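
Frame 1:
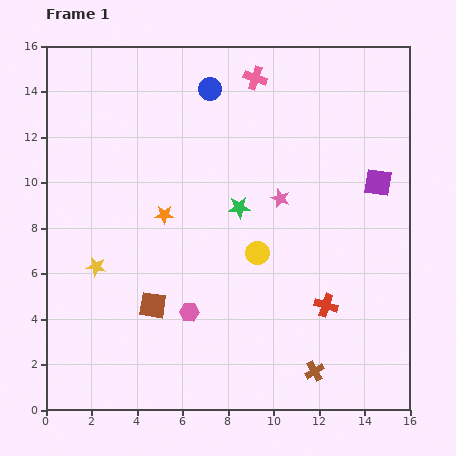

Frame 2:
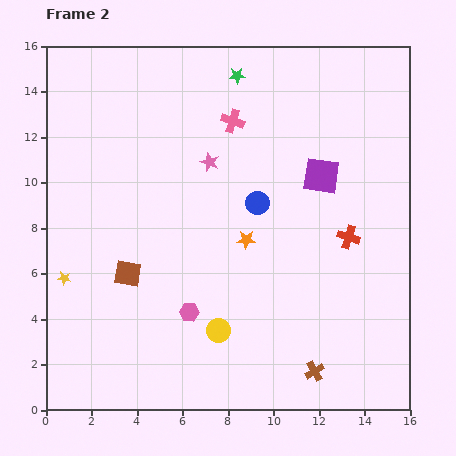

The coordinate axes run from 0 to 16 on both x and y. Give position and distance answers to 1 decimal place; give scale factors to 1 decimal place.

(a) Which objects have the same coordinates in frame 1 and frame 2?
the pink hexagon, the brown cross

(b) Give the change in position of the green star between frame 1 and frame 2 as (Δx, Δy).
(-0.1, 5.8)

The green star was at (8.5, 8.9) in frame 1 and (8.4, 14.7) in frame 2.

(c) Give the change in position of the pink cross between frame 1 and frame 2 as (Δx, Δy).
(-1.0, -1.9)

The pink cross was at (9.2, 14.6) in frame 1 and (8.2, 12.7) in frame 2.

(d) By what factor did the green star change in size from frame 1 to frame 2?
0.7×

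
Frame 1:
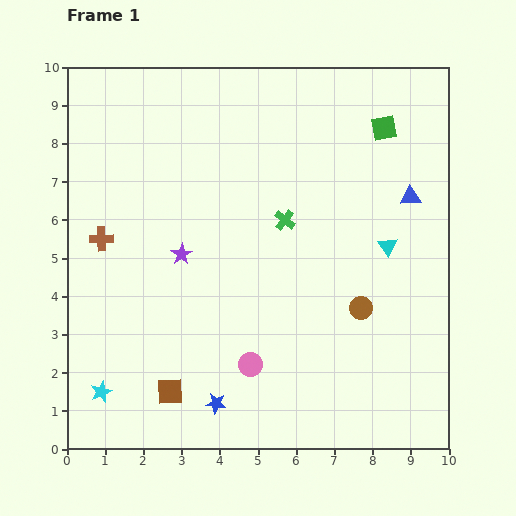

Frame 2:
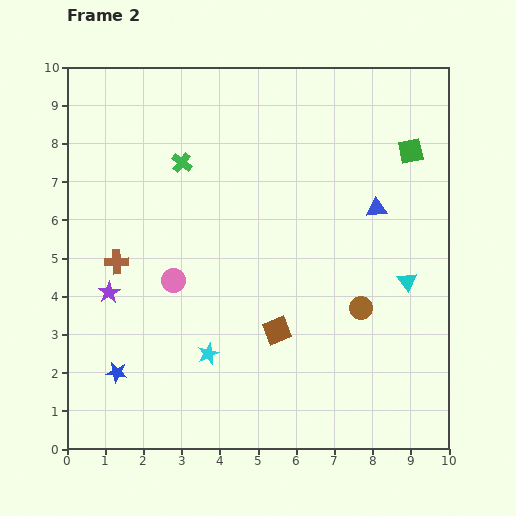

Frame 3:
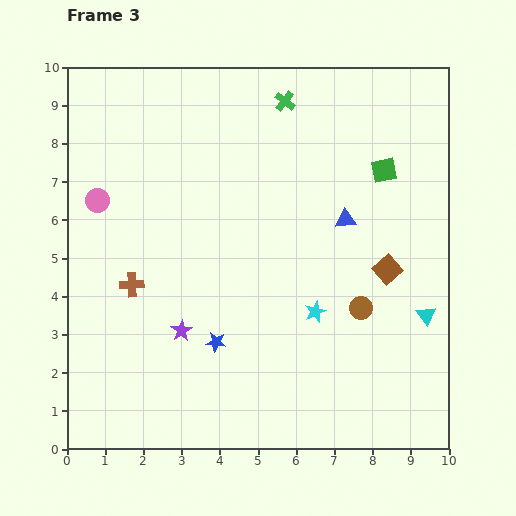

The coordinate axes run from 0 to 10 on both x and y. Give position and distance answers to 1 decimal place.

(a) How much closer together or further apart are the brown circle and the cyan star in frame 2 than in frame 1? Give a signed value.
-2.9

Distance in frame 1: 7.1. Distance in frame 2: 4.2.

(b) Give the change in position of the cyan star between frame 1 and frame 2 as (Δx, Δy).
(2.8, 1.0)

The cyan star was at (0.9, 1.5) in frame 1 and (3.7, 2.5) in frame 2.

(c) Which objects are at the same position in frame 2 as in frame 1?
the brown circle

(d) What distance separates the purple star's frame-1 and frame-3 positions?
2.0

The purple star moved from (3.0, 5.1) to (3.0, 3.1), a distance of √(0.0² + 2.0²) ≈ 2.0.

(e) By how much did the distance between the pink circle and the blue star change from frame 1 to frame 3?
+3.5

Distance in frame 1: 1.3. Distance in frame 3: 4.8.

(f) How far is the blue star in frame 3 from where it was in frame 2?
2.7

The blue star moved from (1.3, 2.0) to (3.9, 2.8), a distance of √(2.6² + 0.8²) ≈ 2.7.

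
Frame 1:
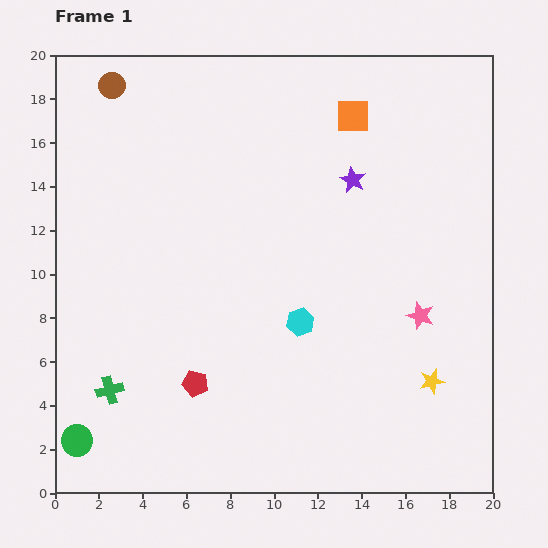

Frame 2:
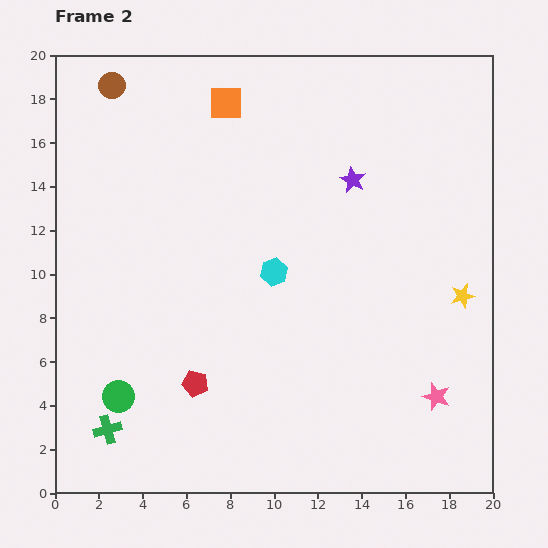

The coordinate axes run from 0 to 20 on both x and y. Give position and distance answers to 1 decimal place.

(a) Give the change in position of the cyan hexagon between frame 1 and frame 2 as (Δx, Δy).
(-1.2, 2.3)

The cyan hexagon was at (11.2, 7.8) in frame 1 and (10.0, 10.1) in frame 2.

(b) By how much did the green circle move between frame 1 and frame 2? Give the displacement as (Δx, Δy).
(1.9, 2.0)

The green circle was at (1.0, 2.4) in frame 1 and (2.9, 4.4) in frame 2.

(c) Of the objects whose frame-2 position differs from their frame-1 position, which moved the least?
the green cross

(moved 1.8)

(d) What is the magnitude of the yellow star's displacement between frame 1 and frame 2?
4.1

The yellow star moved from (17.2, 5.1) to (18.6, 9.0), a distance of √(1.4² + 3.9²) ≈ 4.1.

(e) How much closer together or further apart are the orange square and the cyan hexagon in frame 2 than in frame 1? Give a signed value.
-1.7

Distance in frame 1: 9.7. Distance in frame 2: 8.0.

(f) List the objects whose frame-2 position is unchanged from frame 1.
the brown circle, the red pentagon, the purple star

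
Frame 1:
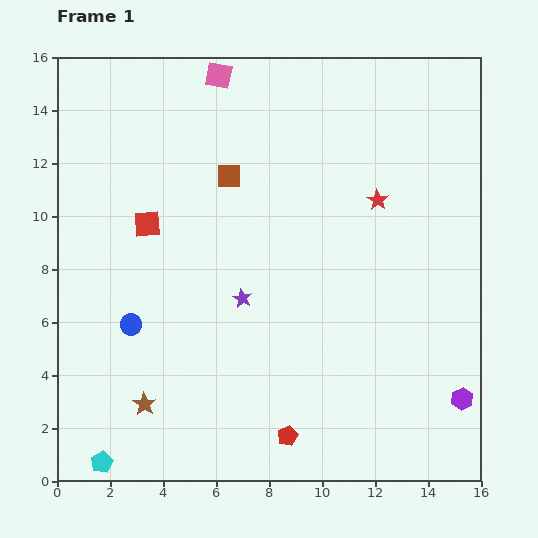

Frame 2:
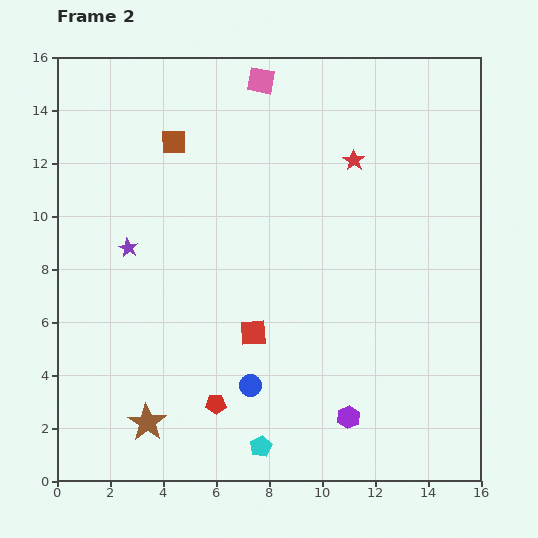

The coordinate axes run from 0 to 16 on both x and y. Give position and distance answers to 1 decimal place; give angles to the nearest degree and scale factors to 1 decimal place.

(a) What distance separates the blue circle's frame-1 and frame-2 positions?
5.1

The blue circle moved from (2.8, 5.9) to (7.3, 3.6), a distance of √(4.5² + 2.3²) ≈ 5.1.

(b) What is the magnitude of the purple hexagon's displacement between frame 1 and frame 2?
4.4

The purple hexagon moved from (15.3, 3.1) to (11.0, 2.4), a distance of √(4.3² + 0.7²) ≈ 4.4.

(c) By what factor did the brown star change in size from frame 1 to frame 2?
1.7×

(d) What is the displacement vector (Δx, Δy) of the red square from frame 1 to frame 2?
(4.0, -4.1)

The red square was at (3.4, 9.7) in frame 1 and (7.4, 5.6) in frame 2.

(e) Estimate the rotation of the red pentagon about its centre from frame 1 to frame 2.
22° clockwise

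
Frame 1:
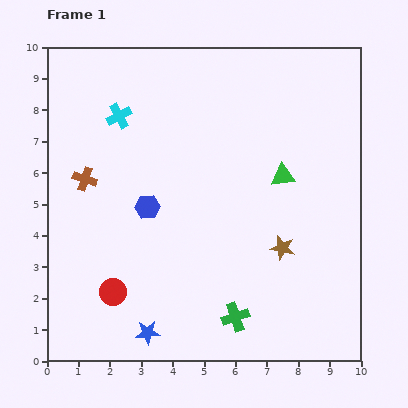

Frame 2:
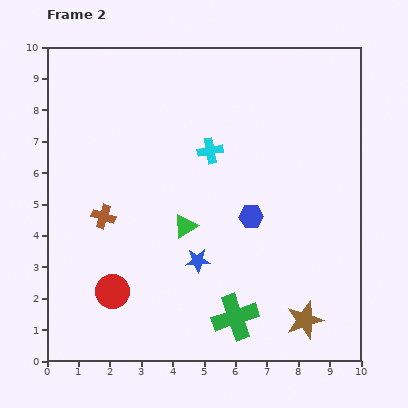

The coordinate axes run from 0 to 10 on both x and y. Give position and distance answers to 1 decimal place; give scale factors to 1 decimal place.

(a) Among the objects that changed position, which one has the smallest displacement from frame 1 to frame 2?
the brown cross

(moved 1.3)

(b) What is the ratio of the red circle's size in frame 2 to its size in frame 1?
1.3×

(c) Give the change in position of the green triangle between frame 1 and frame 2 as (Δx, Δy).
(-3.1, -1.6)

The green triangle was at (7.5, 5.9) in frame 1 and (4.4, 4.3) in frame 2.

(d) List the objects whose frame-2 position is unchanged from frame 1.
the green cross, the red circle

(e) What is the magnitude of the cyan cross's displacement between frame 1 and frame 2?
3.1

The cyan cross moved from (2.3, 7.8) to (5.2, 6.7), a distance of √(2.9² + 1.1²) ≈ 3.1.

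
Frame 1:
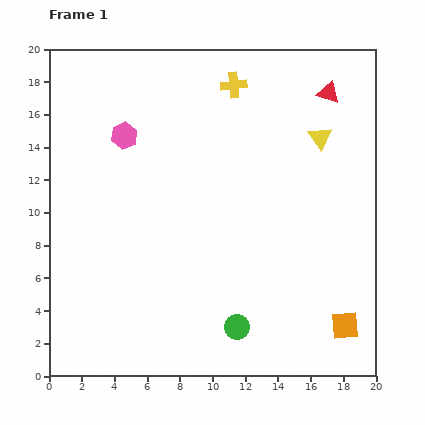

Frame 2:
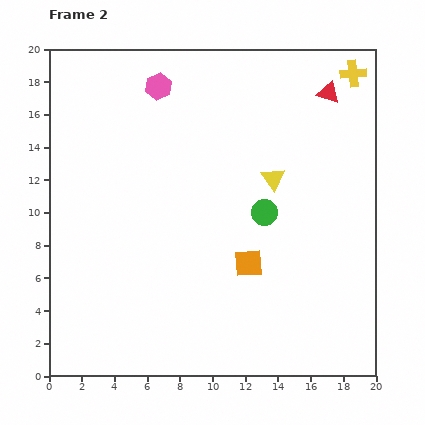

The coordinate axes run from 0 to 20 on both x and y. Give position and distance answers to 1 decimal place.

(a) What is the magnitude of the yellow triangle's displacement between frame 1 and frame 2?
3.8

The yellow triangle moved from (16.6, 14.6) to (13.7, 12.1), a distance of √(2.9² + 2.5²) ≈ 3.8.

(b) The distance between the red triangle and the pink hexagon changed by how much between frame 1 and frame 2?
-2.4

Distance in frame 1: 12.8. Distance in frame 2: 10.4.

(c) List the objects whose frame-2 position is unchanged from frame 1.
the red triangle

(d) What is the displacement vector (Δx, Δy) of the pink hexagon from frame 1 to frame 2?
(2.1, 3.0)

The pink hexagon was at (4.6, 14.7) in frame 1 and (6.7, 17.7) in frame 2.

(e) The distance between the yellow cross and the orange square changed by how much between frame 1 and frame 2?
-3.0

Distance in frame 1: 16.2. Distance in frame 2: 13.2.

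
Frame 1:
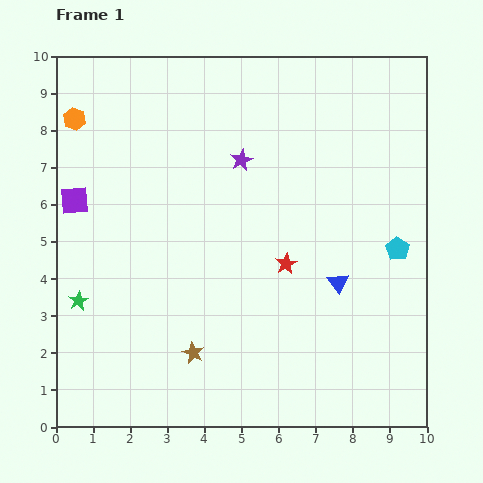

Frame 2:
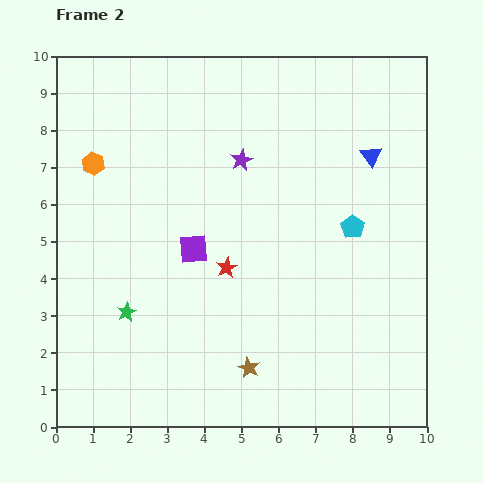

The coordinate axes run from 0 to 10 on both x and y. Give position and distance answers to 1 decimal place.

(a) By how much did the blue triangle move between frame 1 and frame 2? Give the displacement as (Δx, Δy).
(0.9, 3.4)

The blue triangle was at (7.6, 3.9) in frame 1 and (8.5, 7.3) in frame 2.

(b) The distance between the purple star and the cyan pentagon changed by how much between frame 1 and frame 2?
-1.3

Distance in frame 1: 4.8. Distance in frame 2: 3.5.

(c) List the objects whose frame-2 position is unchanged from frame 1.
the purple star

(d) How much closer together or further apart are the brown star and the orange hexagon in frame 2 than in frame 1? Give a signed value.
-0.2

Distance in frame 1: 7.1. Distance in frame 2: 6.9.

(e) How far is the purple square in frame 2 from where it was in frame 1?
3.5

The purple square moved from (0.5, 6.1) to (3.7, 4.8), a distance of √(3.2² + 1.3²) ≈ 3.5.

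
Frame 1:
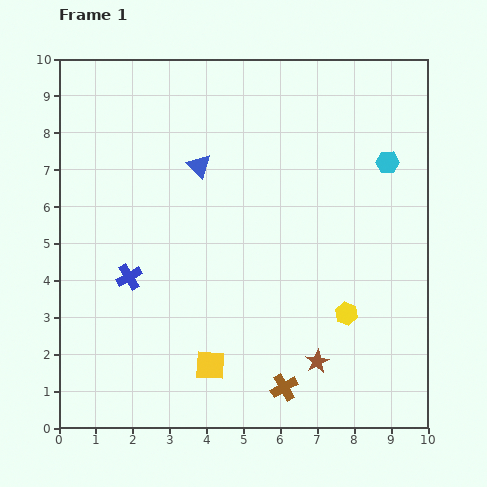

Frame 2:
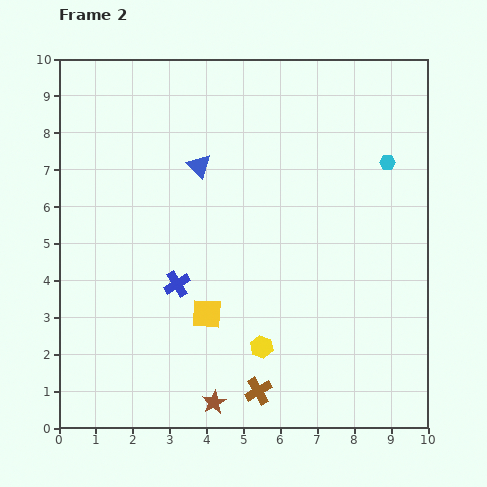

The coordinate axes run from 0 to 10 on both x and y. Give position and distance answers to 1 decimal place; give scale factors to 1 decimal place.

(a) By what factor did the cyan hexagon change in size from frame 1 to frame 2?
0.7×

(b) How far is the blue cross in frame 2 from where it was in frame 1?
1.3

The blue cross moved from (1.9, 4.1) to (3.2, 3.9), a distance of √(1.3² + 0.2²) ≈ 1.3.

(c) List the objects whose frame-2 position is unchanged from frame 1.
the cyan hexagon, the blue triangle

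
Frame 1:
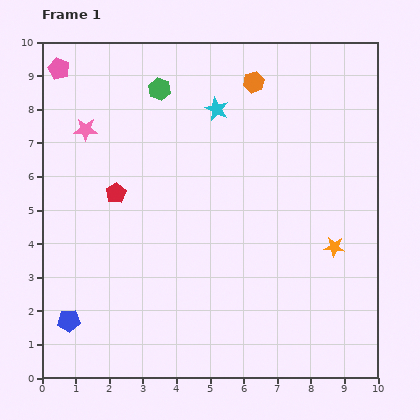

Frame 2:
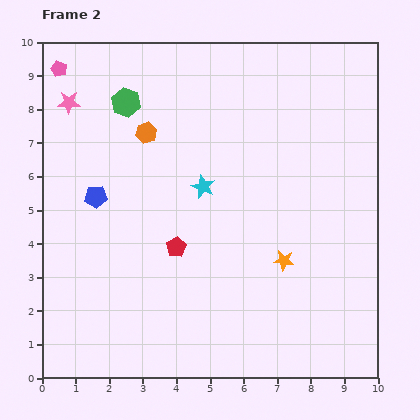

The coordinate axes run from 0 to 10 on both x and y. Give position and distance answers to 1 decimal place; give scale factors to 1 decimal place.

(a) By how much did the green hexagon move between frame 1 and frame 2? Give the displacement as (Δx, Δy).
(-1.0, -0.4)

The green hexagon was at (3.5, 8.6) in frame 1 and (2.5, 8.2) in frame 2.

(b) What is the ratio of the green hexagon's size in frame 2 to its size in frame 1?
1.3×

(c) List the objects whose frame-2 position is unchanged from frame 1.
the pink pentagon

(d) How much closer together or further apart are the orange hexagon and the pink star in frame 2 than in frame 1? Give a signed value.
-2.7

Distance in frame 1: 5.2. Distance in frame 2: 2.5.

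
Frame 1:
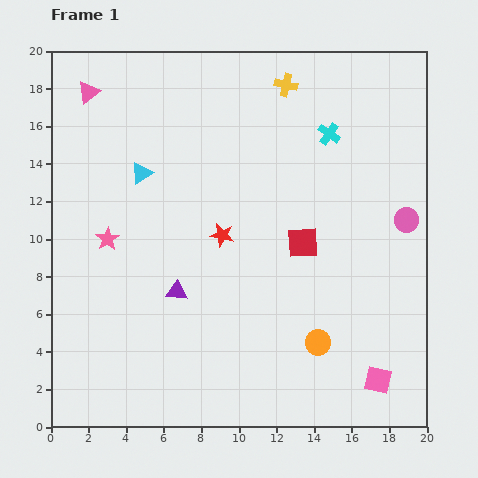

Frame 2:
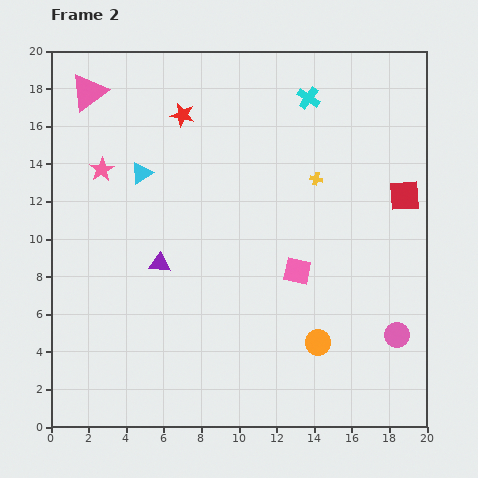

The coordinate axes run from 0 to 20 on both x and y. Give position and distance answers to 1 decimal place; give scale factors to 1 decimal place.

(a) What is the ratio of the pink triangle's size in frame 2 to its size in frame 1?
1.6×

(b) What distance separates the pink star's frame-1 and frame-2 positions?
3.7

The pink star moved from (3.0, 10.0) to (2.7, 13.7), a distance of √(0.3² + 3.7²) ≈ 3.7.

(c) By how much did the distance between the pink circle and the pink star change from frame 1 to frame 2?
+2.1

Distance in frame 1: 15.9. Distance in frame 2: 18.0.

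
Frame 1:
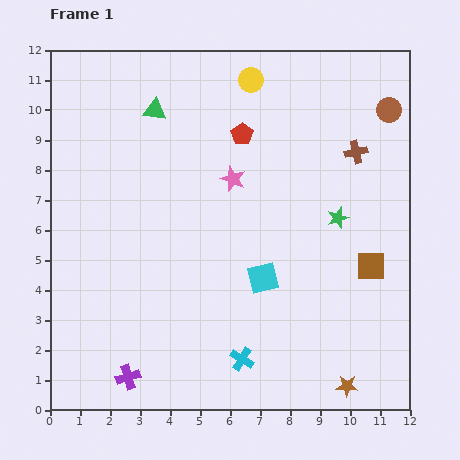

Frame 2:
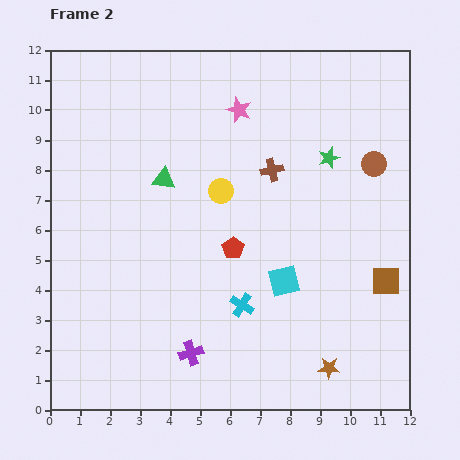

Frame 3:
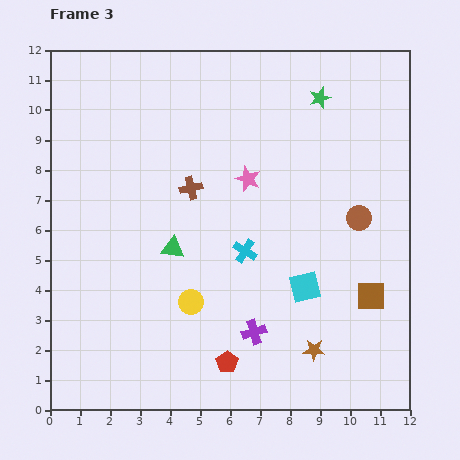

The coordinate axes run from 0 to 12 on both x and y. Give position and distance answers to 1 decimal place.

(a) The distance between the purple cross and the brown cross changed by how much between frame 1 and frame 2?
-4.0

Distance in frame 1: 10.7. Distance in frame 2: 6.7.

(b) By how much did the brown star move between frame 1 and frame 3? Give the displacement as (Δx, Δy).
(-1.1, 1.2)

The brown star was at (9.9, 0.8) in frame 1 and (8.8, 2.0) in frame 3.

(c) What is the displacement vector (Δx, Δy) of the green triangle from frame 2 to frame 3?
(0.3, -2.3)

The green triangle was at (3.8, 7.7) in frame 2 and (4.1, 5.4) in frame 3.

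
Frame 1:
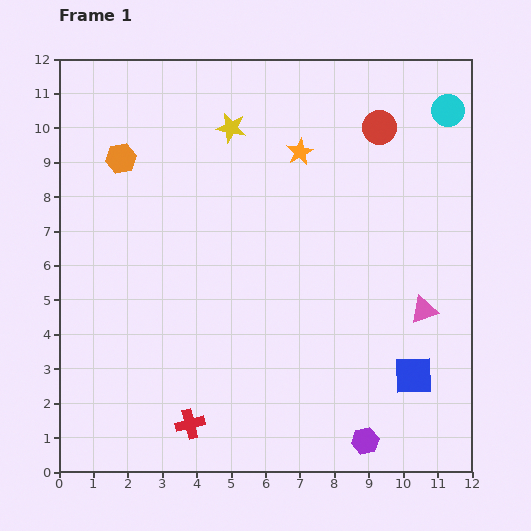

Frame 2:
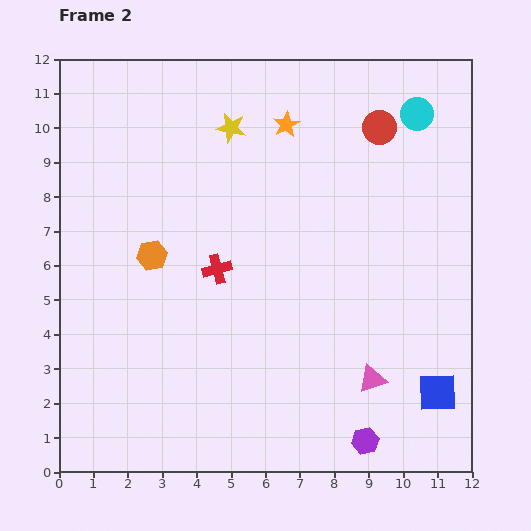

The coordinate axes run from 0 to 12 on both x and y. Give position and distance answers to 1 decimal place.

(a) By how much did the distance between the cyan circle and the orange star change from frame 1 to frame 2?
-0.7

Distance in frame 1: 4.5. Distance in frame 2: 3.8.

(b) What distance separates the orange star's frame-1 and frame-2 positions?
0.9

The orange star moved from (7.0, 9.3) to (6.6, 10.1), a distance of √(0.4² + 0.8²) ≈ 0.9.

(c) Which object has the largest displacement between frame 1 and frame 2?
the red cross

(moved 4.6; next 2.9)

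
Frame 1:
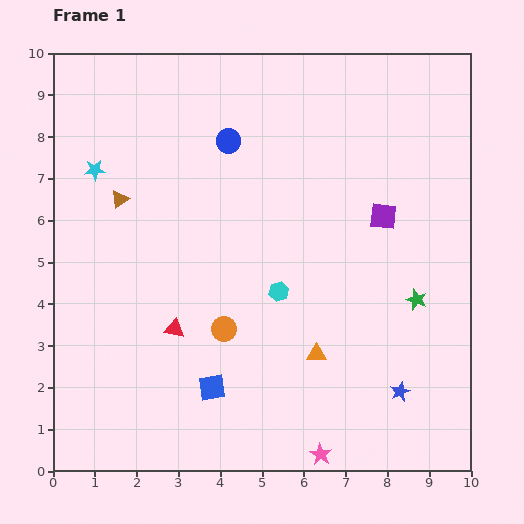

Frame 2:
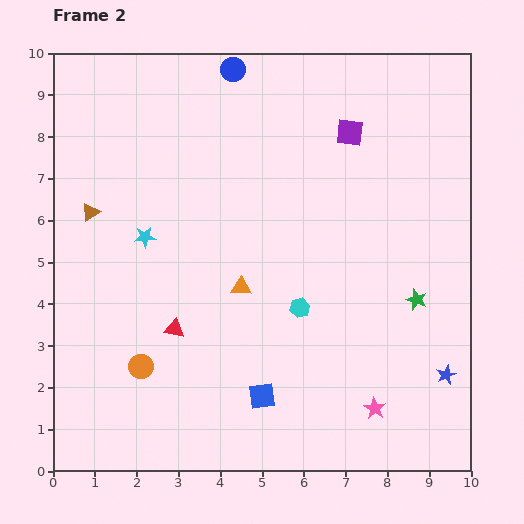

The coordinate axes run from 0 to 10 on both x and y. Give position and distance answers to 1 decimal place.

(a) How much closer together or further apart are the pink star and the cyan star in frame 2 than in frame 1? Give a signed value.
-1.8

Distance in frame 1: 8.7. Distance in frame 2: 6.9.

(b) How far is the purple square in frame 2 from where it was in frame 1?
2.2

The purple square moved from (7.9, 6.1) to (7.1, 8.1), a distance of √(0.8² + 2.0²) ≈ 2.2.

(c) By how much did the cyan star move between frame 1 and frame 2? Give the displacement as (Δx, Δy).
(1.2, -1.6)

The cyan star was at (1.0, 7.2) in frame 1 and (2.2, 5.6) in frame 2.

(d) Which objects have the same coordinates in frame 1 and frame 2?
the green star, the red triangle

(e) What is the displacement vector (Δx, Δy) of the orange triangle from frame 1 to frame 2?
(-1.8, 1.6)

The orange triangle was at (6.3, 2.8) in frame 1 and (4.5, 4.4) in frame 2.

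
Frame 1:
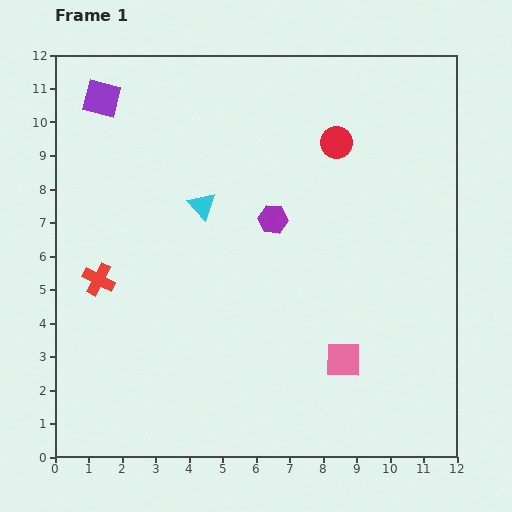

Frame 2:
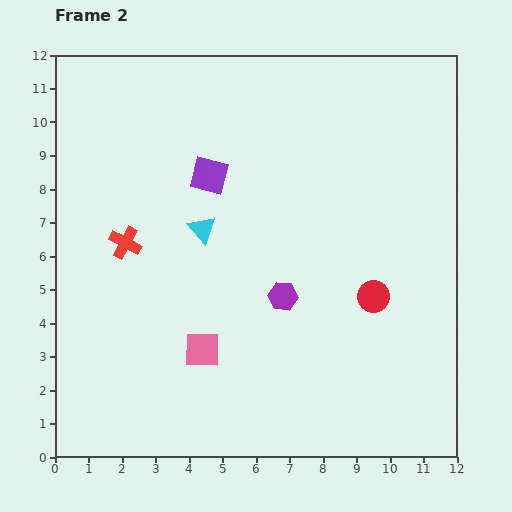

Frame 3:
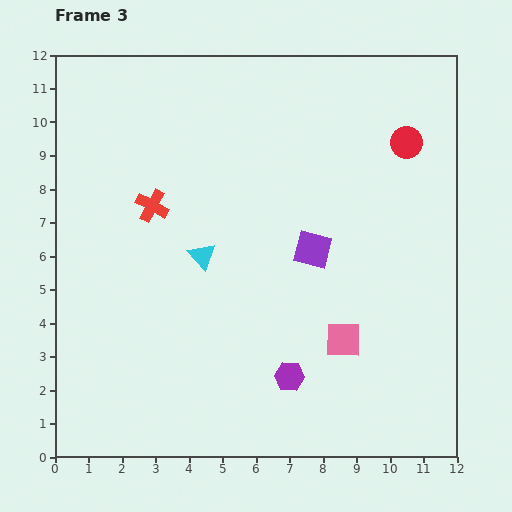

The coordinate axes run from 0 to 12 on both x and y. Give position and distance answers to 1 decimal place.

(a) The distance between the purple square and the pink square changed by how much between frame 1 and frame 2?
-5.4

Distance in frame 1: 10.6. Distance in frame 2: 5.2.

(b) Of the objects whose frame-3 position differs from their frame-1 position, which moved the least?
the pink square

(moved 0.6)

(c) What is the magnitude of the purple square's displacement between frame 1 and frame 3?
7.7

The purple square moved from (1.4, 10.7) to (7.7, 6.2), a distance of √(6.3² + 4.5²) ≈ 7.7.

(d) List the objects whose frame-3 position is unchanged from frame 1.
none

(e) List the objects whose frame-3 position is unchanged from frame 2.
none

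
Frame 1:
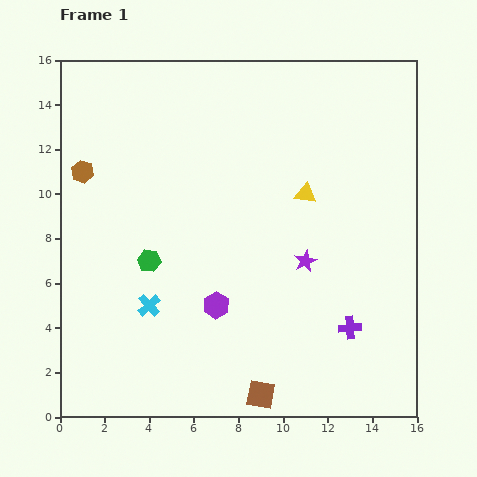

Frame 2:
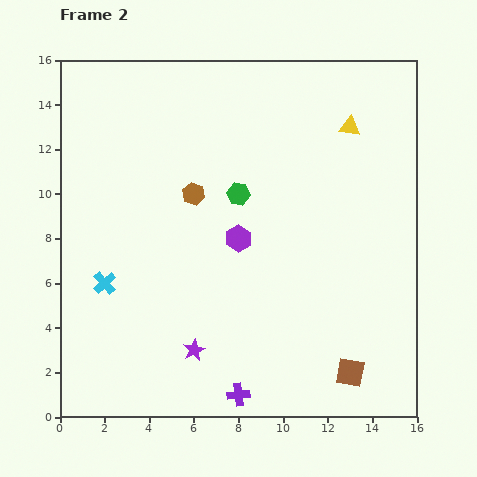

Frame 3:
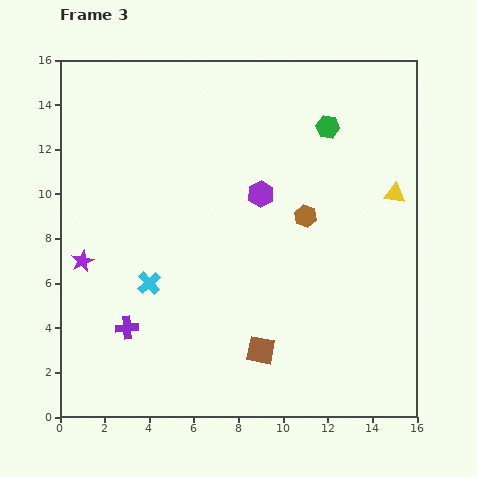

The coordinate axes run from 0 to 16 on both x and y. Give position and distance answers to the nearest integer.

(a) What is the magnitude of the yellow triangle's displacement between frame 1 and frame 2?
4

The yellow triangle moved from (11, 10) to (13, 13), a distance of √(2² + 3²) ≈ 4.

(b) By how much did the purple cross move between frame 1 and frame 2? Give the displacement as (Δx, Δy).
(-5, -3)

The purple cross was at (13, 4) in frame 1 and (8, 1) in frame 2.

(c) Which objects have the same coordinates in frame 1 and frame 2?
none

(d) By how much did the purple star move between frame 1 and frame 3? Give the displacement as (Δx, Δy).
(-10, 0)

The purple star was at (11, 7) in frame 1 and (1, 7) in frame 3.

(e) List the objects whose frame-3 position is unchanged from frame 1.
none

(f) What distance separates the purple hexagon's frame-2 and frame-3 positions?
2

The purple hexagon moved from (8, 8) to (9, 10), a distance of √(1² + 2²) ≈ 2.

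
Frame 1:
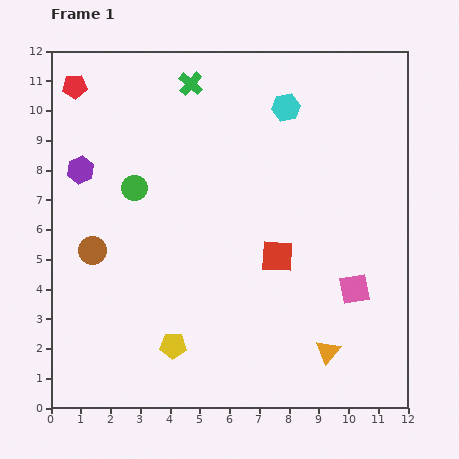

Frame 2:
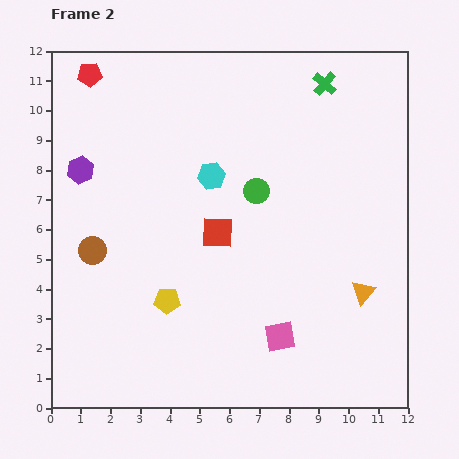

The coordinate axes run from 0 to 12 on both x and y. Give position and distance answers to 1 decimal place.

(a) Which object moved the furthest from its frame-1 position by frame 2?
the green cross

(moved 4.5; next 4.1)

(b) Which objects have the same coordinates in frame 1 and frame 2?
the brown circle, the purple hexagon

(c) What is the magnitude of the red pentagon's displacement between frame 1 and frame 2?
0.6

The red pentagon moved from (0.8, 10.8) to (1.3, 11.2), a distance of √(0.5² + 0.4²) ≈ 0.6.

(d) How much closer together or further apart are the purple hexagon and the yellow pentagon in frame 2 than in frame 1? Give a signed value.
-1.4

Distance in frame 1: 6.7. Distance in frame 2: 5.3.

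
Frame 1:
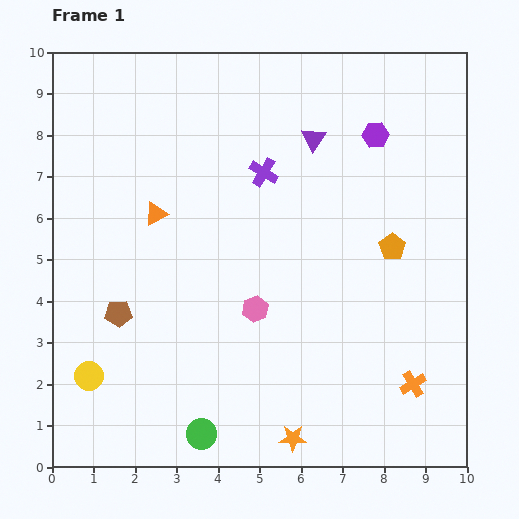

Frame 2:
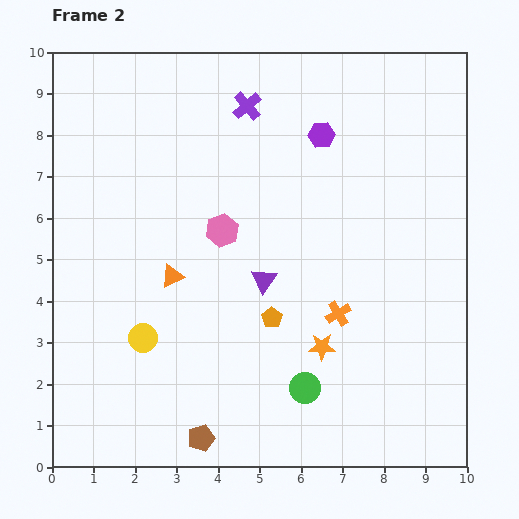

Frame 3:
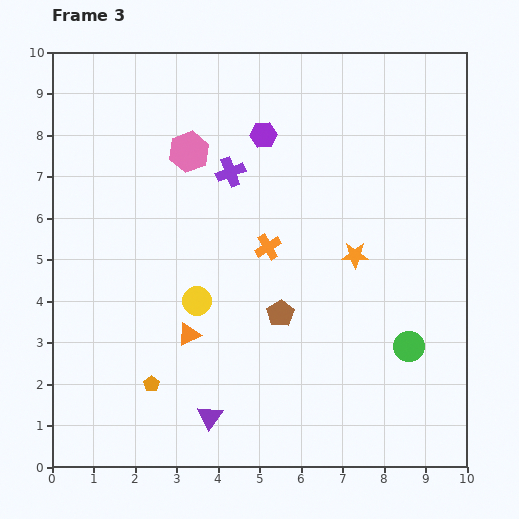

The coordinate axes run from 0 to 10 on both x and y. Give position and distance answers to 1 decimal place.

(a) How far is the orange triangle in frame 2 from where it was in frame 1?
1.6

The orange triangle moved from (2.5, 6.1) to (2.9, 4.6), a distance of √(0.4² + 1.5²) ≈ 1.6.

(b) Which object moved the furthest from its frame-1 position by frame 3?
the purple triangle

(moved 7.2; next 6.7)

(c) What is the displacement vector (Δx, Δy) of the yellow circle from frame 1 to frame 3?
(2.6, 1.8)

The yellow circle was at (0.9, 2.2) in frame 1 and (3.5, 4.0) in frame 3.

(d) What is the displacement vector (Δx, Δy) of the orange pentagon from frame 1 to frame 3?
(-5.8, -3.3)

The orange pentagon was at (8.2, 5.3) in frame 1 and (2.4, 2.0) in frame 3.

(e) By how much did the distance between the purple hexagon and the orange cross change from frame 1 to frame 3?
-3.4

Distance in frame 1: 6.1. Distance in frame 3: 2.7.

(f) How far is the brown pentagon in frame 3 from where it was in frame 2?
3.6

The brown pentagon moved from (3.6, 0.7) to (5.5, 3.7), a distance of √(1.9² + 3.0²) ≈ 3.6.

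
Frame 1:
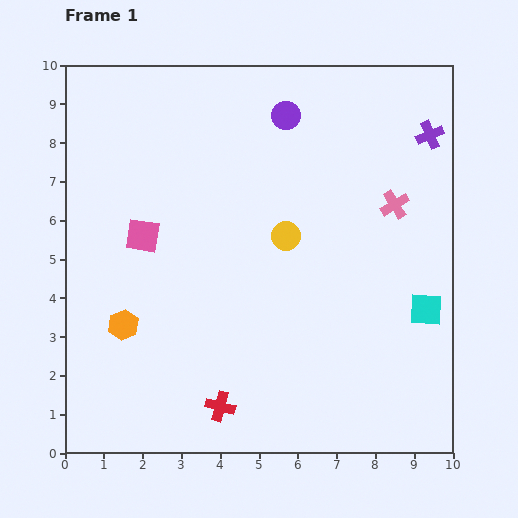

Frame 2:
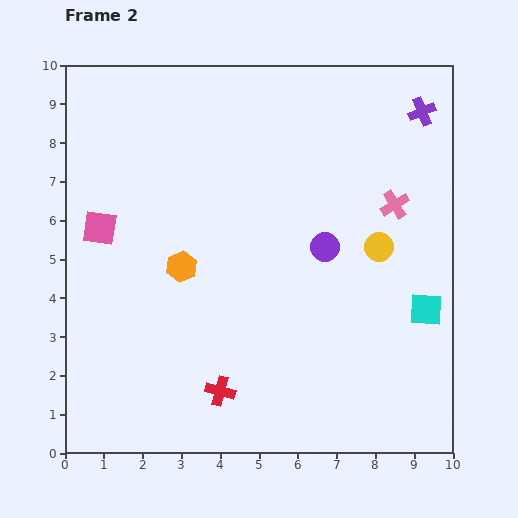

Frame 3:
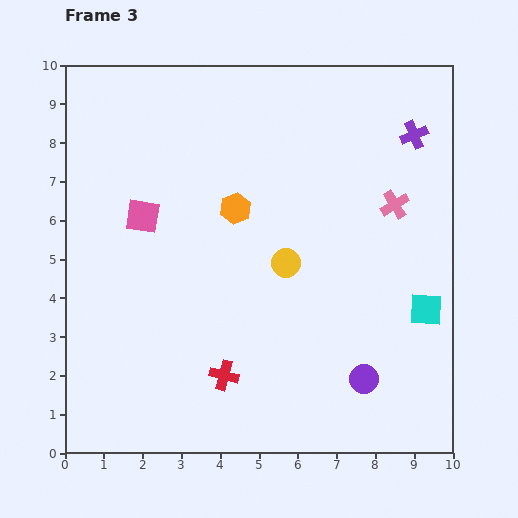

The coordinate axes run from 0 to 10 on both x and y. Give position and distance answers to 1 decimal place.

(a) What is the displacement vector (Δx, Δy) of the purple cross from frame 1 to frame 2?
(-0.2, 0.6)

The purple cross was at (9.4, 8.2) in frame 1 and (9.2, 8.8) in frame 2.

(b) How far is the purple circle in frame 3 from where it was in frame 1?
7.1

The purple circle moved from (5.7, 8.7) to (7.7, 1.9), a distance of √(2.0² + 6.8²) ≈ 7.1.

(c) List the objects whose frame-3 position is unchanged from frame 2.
the pink cross, the cyan square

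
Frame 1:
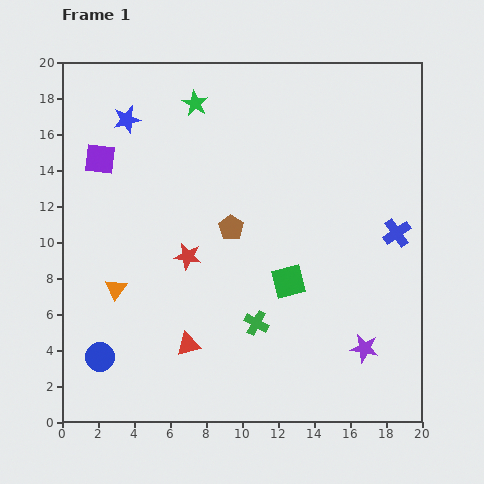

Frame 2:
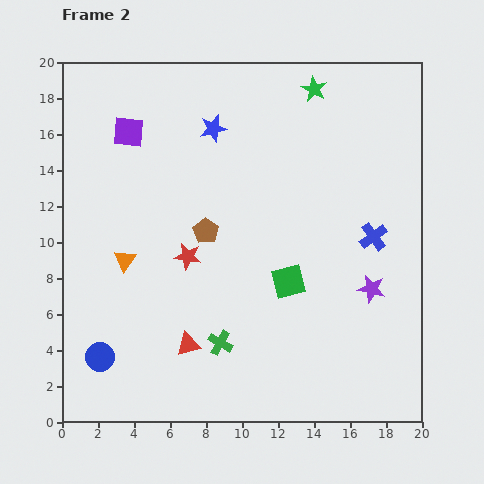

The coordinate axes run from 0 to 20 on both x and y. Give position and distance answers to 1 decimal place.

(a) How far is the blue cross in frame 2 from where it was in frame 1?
1.3

The blue cross moved from (18.6, 10.5) to (17.3, 10.3), a distance of √(1.3² + 0.2²) ≈ 1.3.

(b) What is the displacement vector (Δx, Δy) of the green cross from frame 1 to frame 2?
(-2.0, -1.1)

The green cross was at (10.8, 5.5) in frame 1 and (8.8, 4.4) in frame 2.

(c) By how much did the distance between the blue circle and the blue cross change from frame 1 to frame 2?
-1.3

Distance in frame 1: 17.9. Distance in frame 2: 16.6.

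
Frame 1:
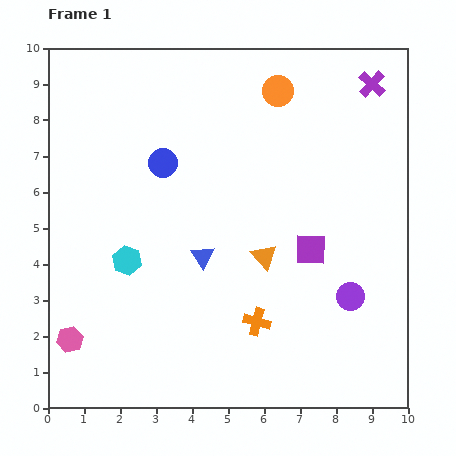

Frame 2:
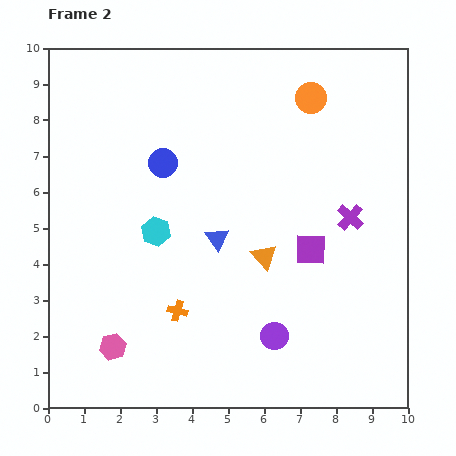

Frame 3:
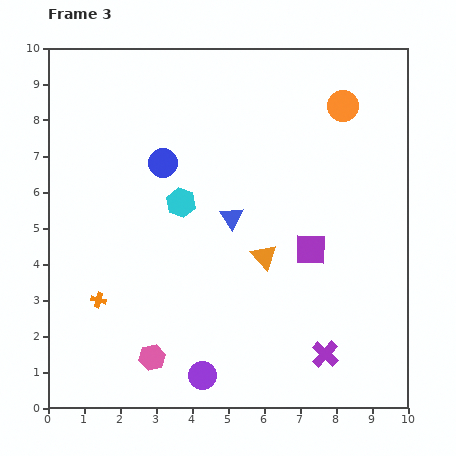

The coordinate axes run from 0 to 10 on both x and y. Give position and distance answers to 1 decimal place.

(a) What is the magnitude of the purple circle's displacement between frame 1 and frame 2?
2.4

The purple circle moved from (8.4, 3.1) to (6.3, 2.0), a distance of √(2.1² + 1.1²) ≈ 2.4.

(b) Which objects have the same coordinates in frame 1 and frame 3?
the blue circle, the orange triangle, the purple square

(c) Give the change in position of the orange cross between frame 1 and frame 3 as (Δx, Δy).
(-4.4, 0.6)

The orange cross was at (5.8, 2.4) in frame 1 and (1.4, 3.0) in frame 3.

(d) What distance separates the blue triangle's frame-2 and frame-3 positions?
0.7

The blue triangle moved from (4.7, 4.7) to (5.1, 5.3), a distance of √(0.4² + 0.6²) ≈ 0.7.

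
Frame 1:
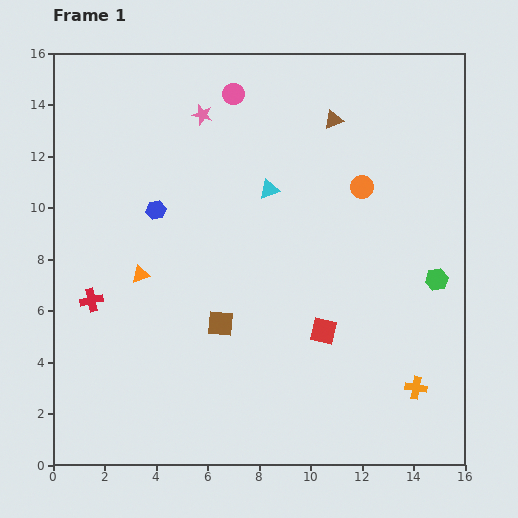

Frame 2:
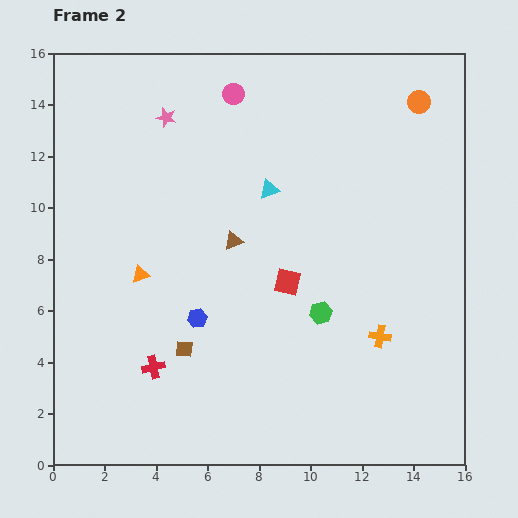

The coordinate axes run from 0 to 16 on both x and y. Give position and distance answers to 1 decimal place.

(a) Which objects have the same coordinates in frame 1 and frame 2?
the pink circle, the orange triangle, the cyan triangle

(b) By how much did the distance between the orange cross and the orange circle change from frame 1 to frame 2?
+1.1

Distance in frame 1: 8.1. Distance in frame 2: 9.2.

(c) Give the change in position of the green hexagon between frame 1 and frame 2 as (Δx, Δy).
(-4.5, -1.3)

The green hexagon was at (14.9, 7.2) in frame 1 and (10.4, 5.9) in frame 2.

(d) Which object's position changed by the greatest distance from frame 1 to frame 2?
the brown triangle

(moved 6.1; next 4.7)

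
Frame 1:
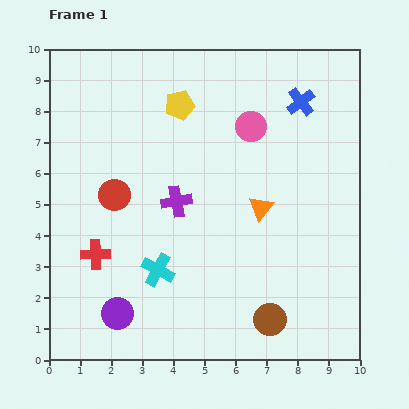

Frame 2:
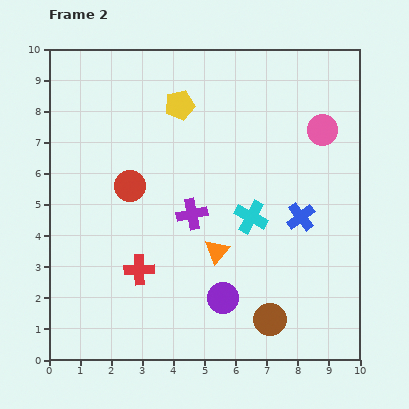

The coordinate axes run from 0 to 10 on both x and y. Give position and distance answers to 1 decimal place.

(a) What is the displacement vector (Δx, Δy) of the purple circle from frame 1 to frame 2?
(3.4, 0.5)

The purple circle was at (2.2, 1.5) in frame 1 and (5.6, 2.0) in frame 2.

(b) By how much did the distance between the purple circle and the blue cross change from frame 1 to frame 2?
-5.4

Distance in frame 1: 9.0. Distance in frame 2: 3.6.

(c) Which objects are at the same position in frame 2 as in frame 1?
the yellow pentagon, the brown circle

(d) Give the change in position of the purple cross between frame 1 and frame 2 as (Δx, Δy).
(0.5, -0.4)

The purple cross was at (4.1, 5.1) in frame 1 and (4.6, 4.7) in frame 2.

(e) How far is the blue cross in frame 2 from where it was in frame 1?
3.7

The blue cross moved from (8.1, 8.3) to (8.1, 4.6), a distance of √(0.0² + 3.7²) ≈ 3.7.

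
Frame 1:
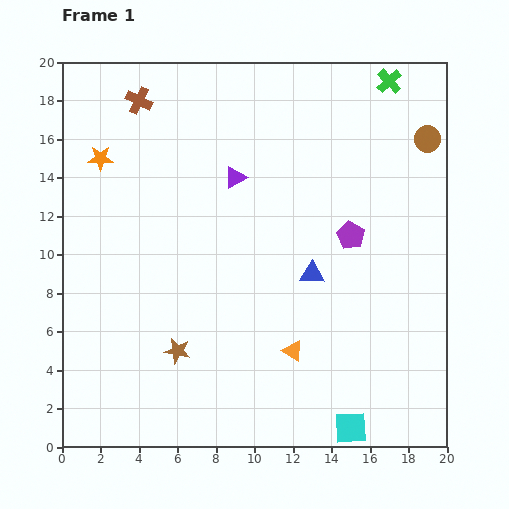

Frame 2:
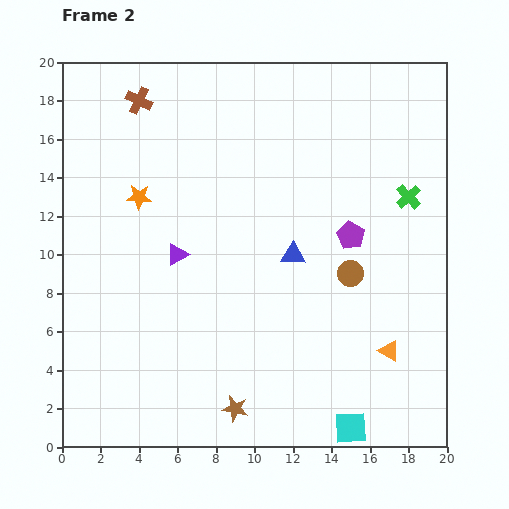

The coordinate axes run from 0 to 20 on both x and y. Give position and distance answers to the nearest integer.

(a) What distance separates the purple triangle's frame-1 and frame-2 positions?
5

The purple triangle moved from (9, 14) to (6, 10), a distance of √(3² + 4²) ≈ 5.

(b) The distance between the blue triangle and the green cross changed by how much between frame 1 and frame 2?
-4

Distance in frame 1: 11. Distance in frame 2: 7.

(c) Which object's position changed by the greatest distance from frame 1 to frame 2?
the brown circle

(moved 8; next 6)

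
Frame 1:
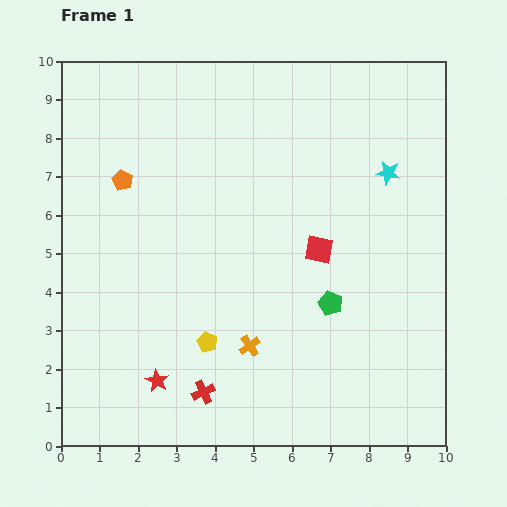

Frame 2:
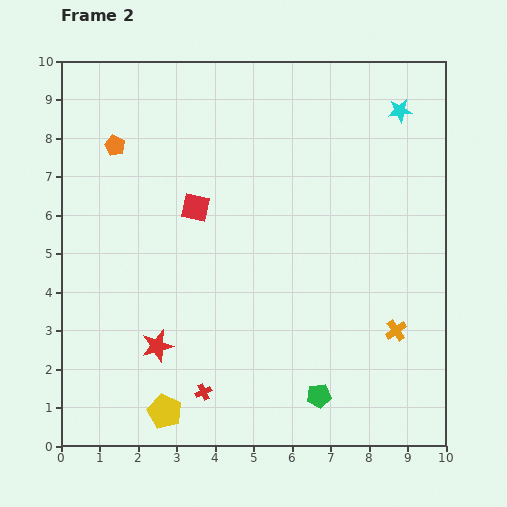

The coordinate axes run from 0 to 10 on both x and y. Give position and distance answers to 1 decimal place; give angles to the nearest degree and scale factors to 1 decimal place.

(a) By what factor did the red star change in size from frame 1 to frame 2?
1.3×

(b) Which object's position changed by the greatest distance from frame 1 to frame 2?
the orange cross

(moved 3.8; next 3.4)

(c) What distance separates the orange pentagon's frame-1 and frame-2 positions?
0.9

The orange pentagon moved from (1.6, 6.9) to (1.4, 7.8), a distance of √(0.2² + 0.9²) ≈ 0.9.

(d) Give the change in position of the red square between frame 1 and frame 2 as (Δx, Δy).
(-3.2, 1.1)

The red square was at (6.7, 5.1) in frame 1 and (3.5, 6.2) in frame 2.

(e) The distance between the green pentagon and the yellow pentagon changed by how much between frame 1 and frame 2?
+0.6

Distance in frame 1: 3.4. Distance in frame 2: 4.0.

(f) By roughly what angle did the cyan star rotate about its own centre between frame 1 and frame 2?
17° counter-clockwise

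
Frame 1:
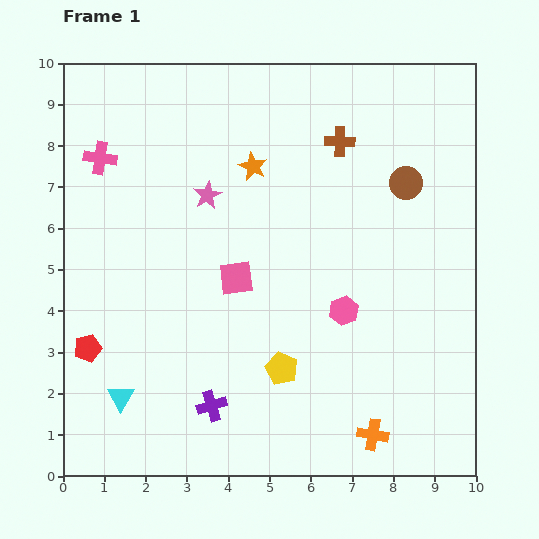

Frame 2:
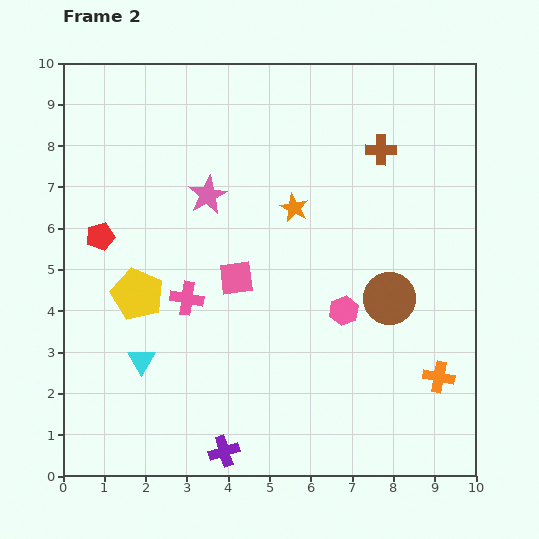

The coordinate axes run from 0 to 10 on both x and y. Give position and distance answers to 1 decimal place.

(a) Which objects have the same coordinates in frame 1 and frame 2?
the pink square, the pink star, the pink hexagon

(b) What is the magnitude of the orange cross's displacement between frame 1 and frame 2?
2.1

The orange cross moved from (7.5, 1.0) to (9.1, 2.4), a distance of √(1.6² + 1.4²) ≈ 2.1.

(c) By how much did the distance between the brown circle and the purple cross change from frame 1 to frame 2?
-1.8

Distance in frame 1: 7.2. Distance in frame 2: 5.4.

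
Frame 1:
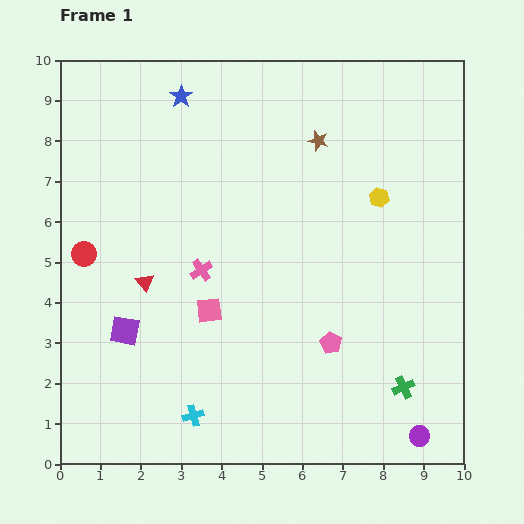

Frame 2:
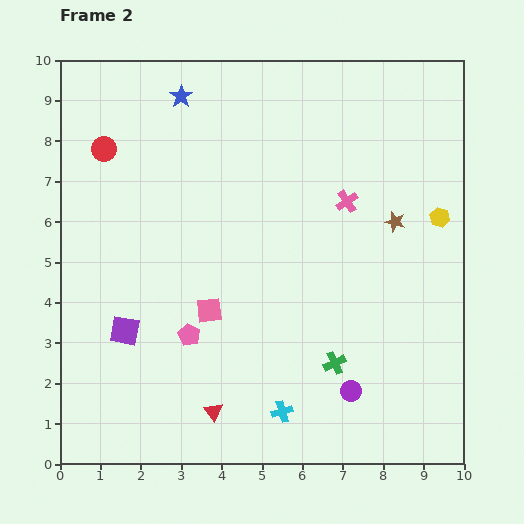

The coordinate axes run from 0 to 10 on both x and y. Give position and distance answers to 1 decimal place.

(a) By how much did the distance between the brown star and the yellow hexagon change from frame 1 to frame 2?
-1.0

Distance in frame 1: 2.1. Distance in frame 2: 1.1.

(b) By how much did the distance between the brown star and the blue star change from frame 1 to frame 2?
+2.5

Distance in frame 1: 3.6. Distance in frame 2: 6.1.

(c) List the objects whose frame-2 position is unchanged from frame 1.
the purple square, the pink square, the blue star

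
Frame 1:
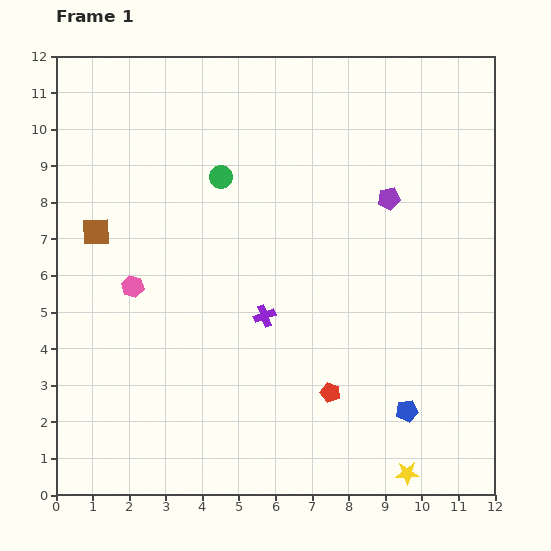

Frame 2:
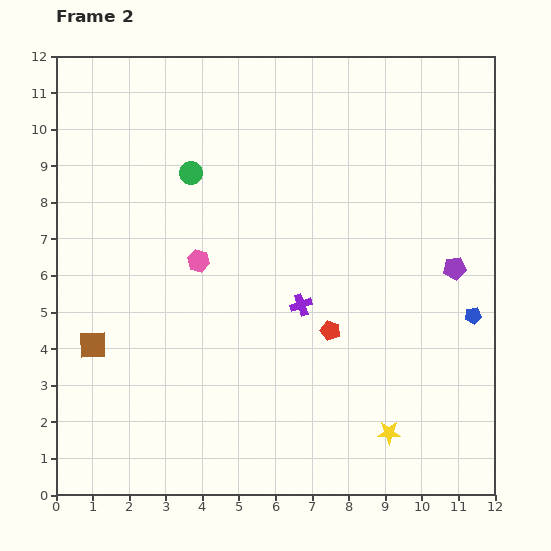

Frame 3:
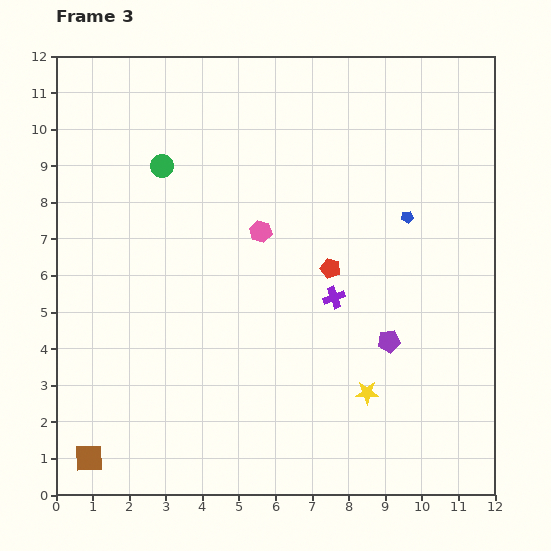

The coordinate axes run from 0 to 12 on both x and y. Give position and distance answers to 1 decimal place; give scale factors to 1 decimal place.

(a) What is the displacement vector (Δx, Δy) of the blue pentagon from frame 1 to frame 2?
(1.8, 2.6)

The blue pentagon was at (9.6, 2.3) in frame 1 and (11.4, 4.9) in frame 2.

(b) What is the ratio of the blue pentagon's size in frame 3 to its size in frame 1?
0.6×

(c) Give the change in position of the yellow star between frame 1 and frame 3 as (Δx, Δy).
(-1.1, 2.2)

The yellow star was at (9.6, 0.6) in frame 1 and (8.5, 2.8) in frame 3.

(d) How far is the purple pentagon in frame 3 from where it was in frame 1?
3.9

The purple pentagon moved from (9.1, 8.1) to (9.1, 4.2), a distance of √(0.0² + 3.9²) ≈ 3.9.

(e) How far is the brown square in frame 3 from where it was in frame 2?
3.1

The brown square moved from (1.0, 4.1) to (0.9, 1.0), a distance of √(0.1² + 3.1²) ≈ 3.1.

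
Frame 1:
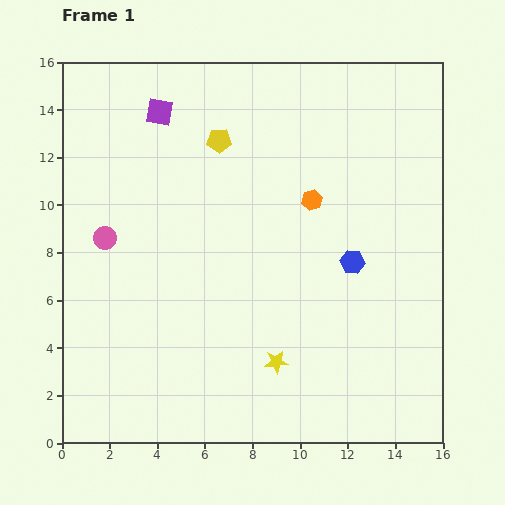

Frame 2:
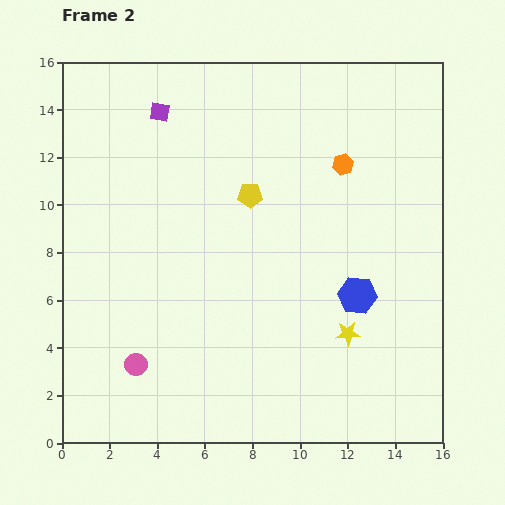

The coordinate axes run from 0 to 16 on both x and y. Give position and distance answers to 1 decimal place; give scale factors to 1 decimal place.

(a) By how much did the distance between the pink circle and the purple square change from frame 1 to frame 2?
+4.8

Distance in frame 1: 5.8. Distance in frame 2: 10.6.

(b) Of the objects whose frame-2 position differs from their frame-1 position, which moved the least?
the blue hexagon

(moved 1.4)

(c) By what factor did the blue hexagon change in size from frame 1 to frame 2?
1.6×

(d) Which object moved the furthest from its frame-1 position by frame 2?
the pink circle

(moved 5.5; next 3.2)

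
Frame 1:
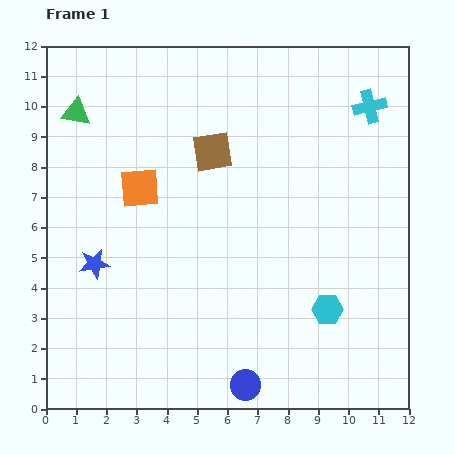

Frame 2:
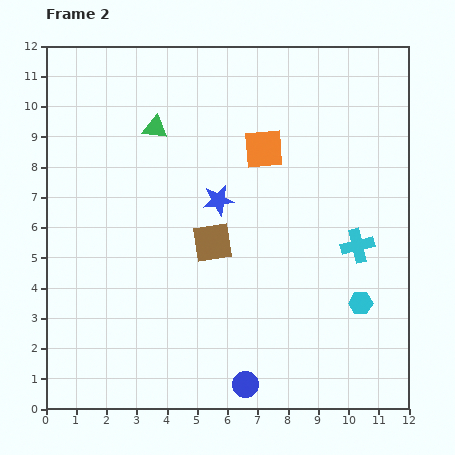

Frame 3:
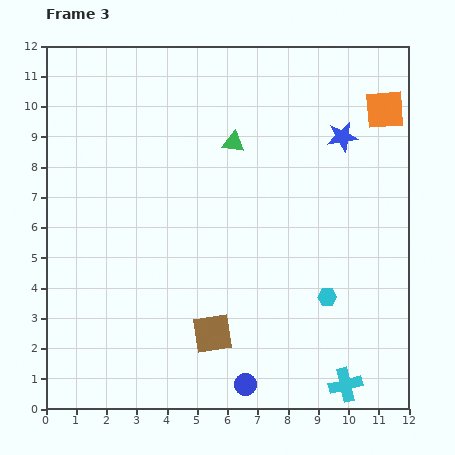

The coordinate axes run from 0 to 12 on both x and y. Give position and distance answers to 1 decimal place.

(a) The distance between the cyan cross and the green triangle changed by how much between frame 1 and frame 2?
-1.9

Distance in frame 1: 9.7. Distance in frame 2: 7.8.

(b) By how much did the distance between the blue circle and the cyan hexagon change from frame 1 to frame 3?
+0.3

Distance in frame 1: 3.7. Distance in frame 3: 4.0.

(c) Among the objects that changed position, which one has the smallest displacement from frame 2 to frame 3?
the cyan hexagon

(moved 1.1)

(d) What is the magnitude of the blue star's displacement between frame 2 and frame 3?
4.6

The blue star moved from (5.7, 6.9) to (9.8, 9.0), a distance of √(4.1² + 2.1²) ≈ 4.6.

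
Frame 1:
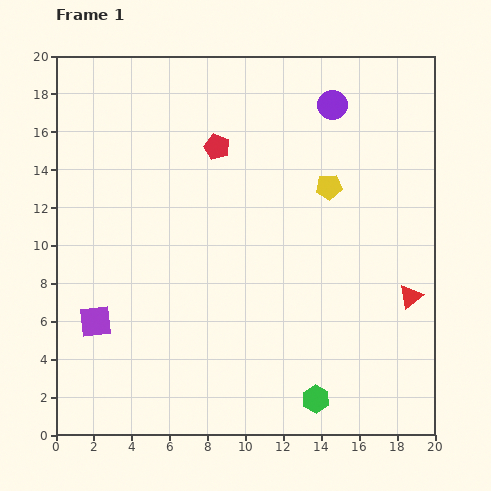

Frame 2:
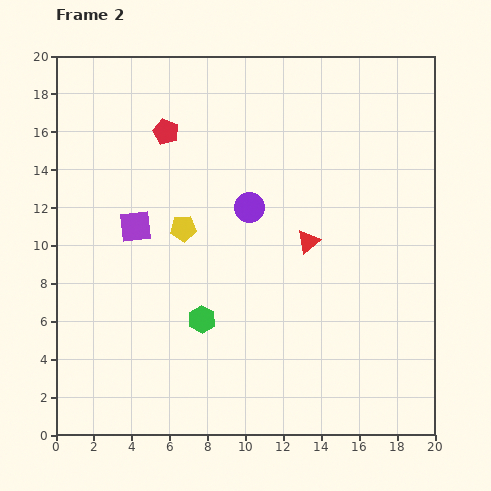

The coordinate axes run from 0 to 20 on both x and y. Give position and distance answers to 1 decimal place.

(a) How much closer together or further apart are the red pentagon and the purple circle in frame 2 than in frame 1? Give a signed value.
-0.6

Distance in frame 1: 6.5. Distance in frame 2: 5.9.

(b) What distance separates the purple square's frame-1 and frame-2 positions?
5.4

The purple square moved from (2.1, 6.0) to (4.2, 11.0), a distance of √(2.1² + 5.0²) ≈ 5.4.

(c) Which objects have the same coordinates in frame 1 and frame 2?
none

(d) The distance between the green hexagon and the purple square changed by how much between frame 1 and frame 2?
-6.3

Distance in frame 1: 12.3. Distance in frame 2: 6.0.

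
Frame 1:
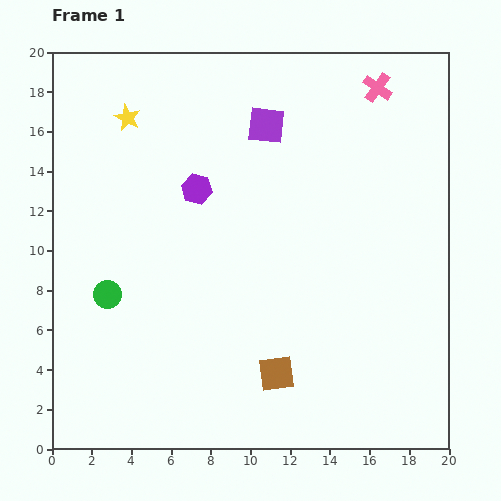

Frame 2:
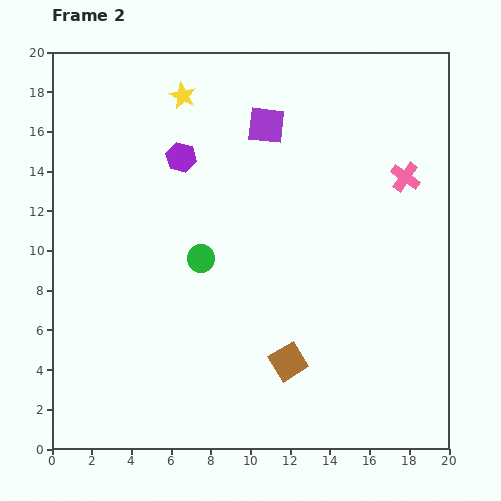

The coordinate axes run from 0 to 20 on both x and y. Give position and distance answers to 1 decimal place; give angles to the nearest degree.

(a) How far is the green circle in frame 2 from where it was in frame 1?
5.0

The green circle moved from (2.8, 7.8) to (7.5, 9.6), a distance of √(4.7² + 1.8²) ≈ 5.0.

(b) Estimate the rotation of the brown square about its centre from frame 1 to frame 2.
23° counter-clockwise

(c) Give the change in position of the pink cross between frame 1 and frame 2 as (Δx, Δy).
(1.4, -4.5)

The pink cross was at (16.4, 18.2) in frame 1 and (17.8, 13.7) in frame 2.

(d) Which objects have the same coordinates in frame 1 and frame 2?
the purple square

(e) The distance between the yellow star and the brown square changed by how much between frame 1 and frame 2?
-0.5

Distance in frame 1: 14.9. Distance in frame 2: 14.4.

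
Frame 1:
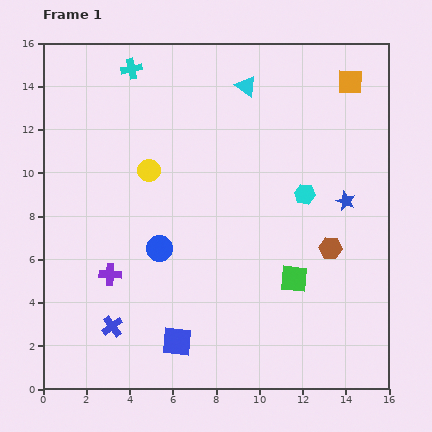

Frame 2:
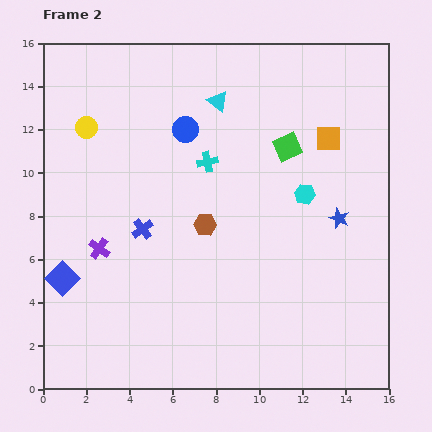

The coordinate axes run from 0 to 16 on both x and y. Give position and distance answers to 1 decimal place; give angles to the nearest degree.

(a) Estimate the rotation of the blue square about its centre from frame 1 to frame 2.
38° clockwise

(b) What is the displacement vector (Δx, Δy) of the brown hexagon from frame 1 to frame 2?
(-5.8, 1.1)

The brown hexagon was at (13.3, 6.5) in frame 1 and (7.5, 7.6) in frame 2.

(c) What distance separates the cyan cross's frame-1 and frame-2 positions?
5.5

The cyan cross moved from (4.1, 14.8) to (7.6, 10.5), a distance of √(3.5² + 4.3²) ≈ 5.5.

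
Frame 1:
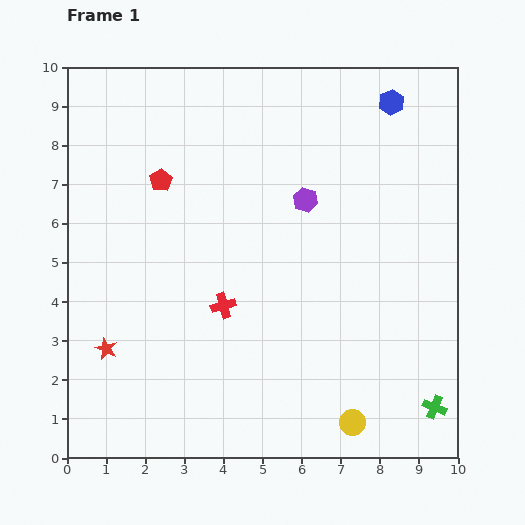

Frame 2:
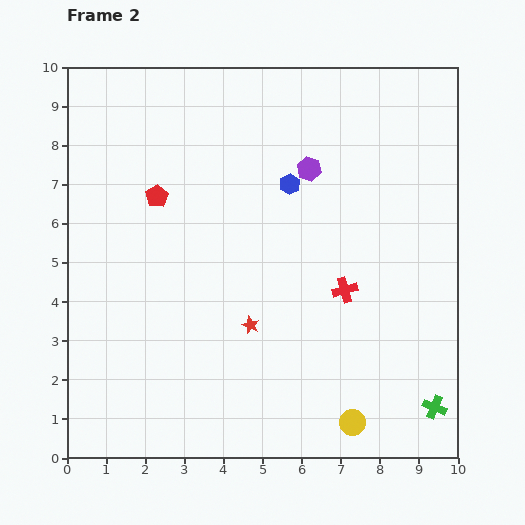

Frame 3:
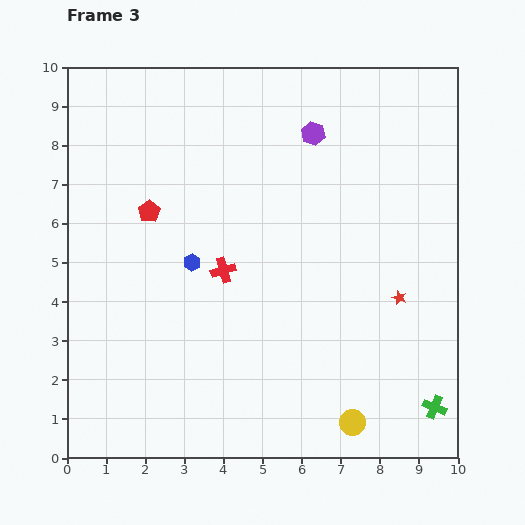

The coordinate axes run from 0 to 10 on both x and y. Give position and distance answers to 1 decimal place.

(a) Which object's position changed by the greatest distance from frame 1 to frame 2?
the red star

(moved 3.7; next 3.3)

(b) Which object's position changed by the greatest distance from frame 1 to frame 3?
the red star

(moved 7.6; next 6.5)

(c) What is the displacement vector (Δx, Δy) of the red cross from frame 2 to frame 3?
(-3.1, 0.5)

The red cross was at (7.1, 4.3) in frame 2 and (4.0, 4.8) in frame 3.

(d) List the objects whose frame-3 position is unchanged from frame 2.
the green cross, the yellow circle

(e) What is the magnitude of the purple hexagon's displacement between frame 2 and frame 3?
0.9

The purple hexagon moved from (6.2, 7.4) to (6.3, 8.3), a distance of √(0.1² + 0.9²) ≈ 0.9.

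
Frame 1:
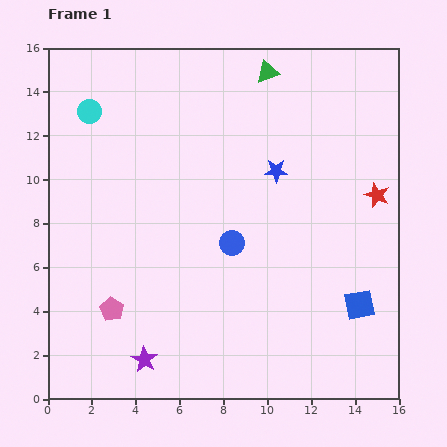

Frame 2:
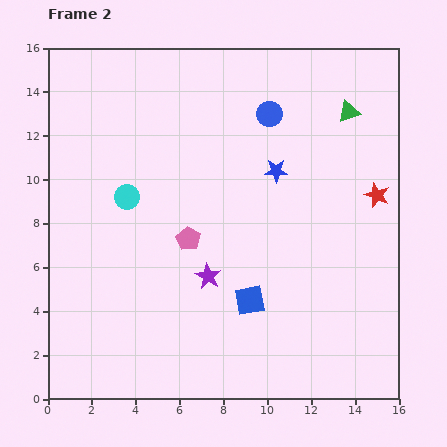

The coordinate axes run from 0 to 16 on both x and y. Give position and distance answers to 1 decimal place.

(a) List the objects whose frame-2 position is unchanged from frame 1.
the red star, the blue star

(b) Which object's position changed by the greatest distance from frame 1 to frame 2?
the blue circle

(moved 6.1; next 5.0)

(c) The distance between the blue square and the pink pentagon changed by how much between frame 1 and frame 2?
-7.3

Distance in frame 1: 11.3. Distance in frame 2: 4.0.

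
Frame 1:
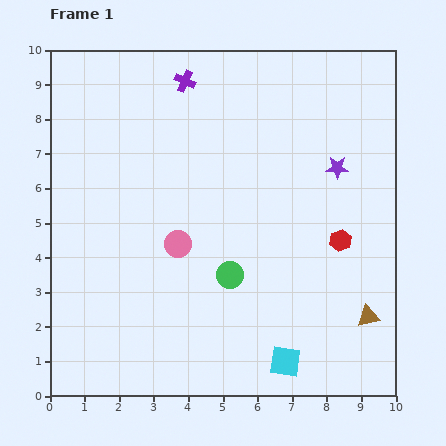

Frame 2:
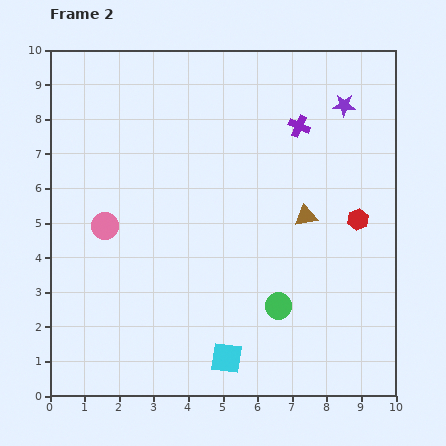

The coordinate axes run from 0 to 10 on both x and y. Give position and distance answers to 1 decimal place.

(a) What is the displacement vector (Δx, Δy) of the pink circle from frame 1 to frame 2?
(-2.1, 0.5)

The pink circle was at (3.7, 4.4) in frame 1 and (1.6, 4.9) in frame 2.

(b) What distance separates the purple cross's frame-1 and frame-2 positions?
3.5

The purple cross moved from (3.9, 9.1) to (7.2, 7.8), a distance of √(3.3² + 1.3²) ≈ 3.5.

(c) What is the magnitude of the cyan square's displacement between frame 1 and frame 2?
1.7

The cyan square moved from (6.8, 1.0) to (5.1, 1.1), a distance of √(1.7² + 0.1²) ≈ 1.7.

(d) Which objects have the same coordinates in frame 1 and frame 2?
none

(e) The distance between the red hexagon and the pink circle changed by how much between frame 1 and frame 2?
+2.6

Distance in frame 1: 4.7. Distance in frame 2: 7.3.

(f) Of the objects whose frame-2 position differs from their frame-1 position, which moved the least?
the red hexagon

(moved 0.8)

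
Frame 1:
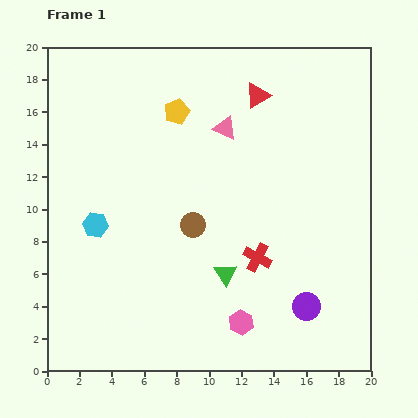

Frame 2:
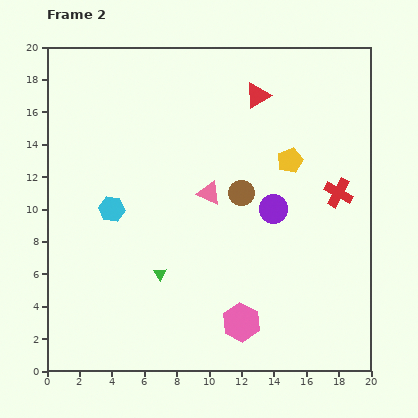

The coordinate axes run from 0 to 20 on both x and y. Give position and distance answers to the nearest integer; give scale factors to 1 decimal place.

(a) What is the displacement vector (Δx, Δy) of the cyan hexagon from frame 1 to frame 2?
(1, 1)

The cyan hexagon was at (3, 9) in frame 1 and (4, 10) in frame 2.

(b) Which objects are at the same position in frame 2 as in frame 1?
the pink hexagon, the red triangle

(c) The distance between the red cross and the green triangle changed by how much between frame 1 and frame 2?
+10

Distance in frame 1: 2. Distance in frame 2: 12.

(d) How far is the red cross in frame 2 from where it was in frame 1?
6

The red cross moved from (13, 7) to (18, 11), a distance of √(5² + 4²) ≈ 6.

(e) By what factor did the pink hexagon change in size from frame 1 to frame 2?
1.5×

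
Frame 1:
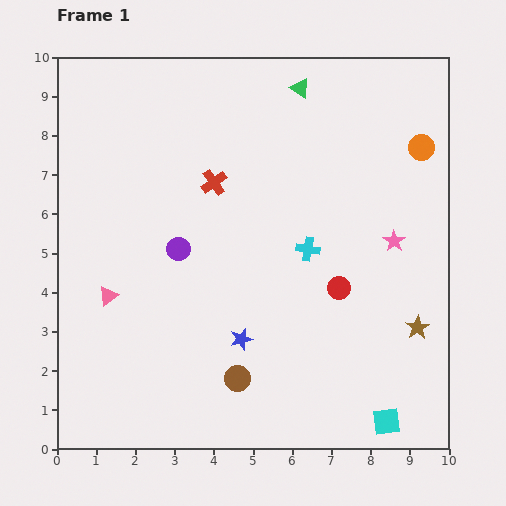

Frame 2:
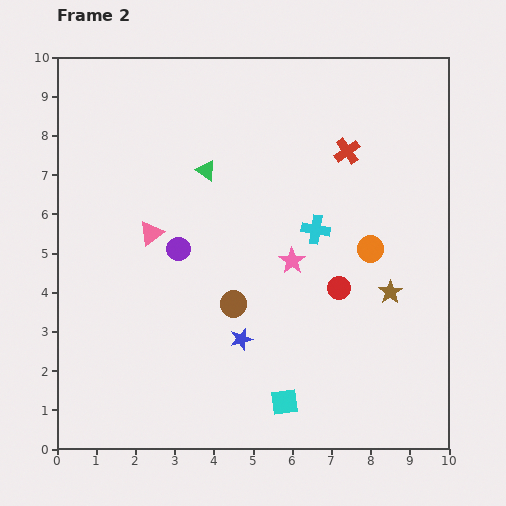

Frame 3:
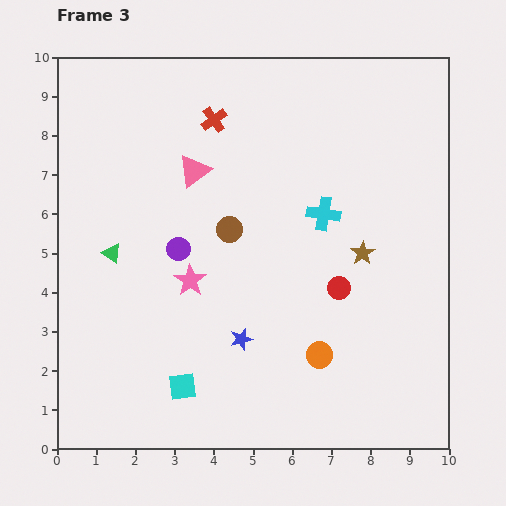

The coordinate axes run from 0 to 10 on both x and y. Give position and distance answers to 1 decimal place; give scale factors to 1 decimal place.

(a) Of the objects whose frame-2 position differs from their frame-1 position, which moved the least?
the cyan cross

(moved 0.5)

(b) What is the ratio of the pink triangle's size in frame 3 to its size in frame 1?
1.7×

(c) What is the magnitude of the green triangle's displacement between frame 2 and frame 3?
3.2

The green triangle moved from (3.8, 7.1) to (1.4, 5.0), a distance of √(2.4² + 2.1²) ≈ 3.2.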